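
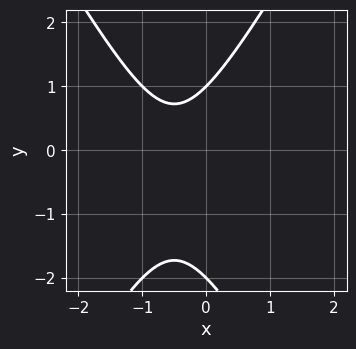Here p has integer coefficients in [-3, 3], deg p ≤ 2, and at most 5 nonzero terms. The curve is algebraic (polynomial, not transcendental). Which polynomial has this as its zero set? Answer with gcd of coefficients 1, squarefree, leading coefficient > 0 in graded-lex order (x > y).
3*x^2 - y^2 + 3*x - y + 2

First, deg p = 2. The shape is more complex than any degree-1 curve.
Next, from the visible intercepts: it misses every integer gridline on the x-axis; among the integer gridlines, it crosses the y-axis at y ∈ {-2, 1}.
Finally, solving for integer coefficients yields p as stated.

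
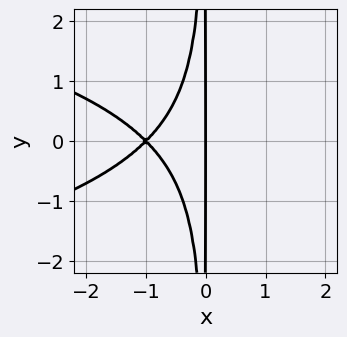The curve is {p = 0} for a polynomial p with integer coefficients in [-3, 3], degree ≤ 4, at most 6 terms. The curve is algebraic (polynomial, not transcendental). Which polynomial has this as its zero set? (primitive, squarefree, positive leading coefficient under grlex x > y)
x^2*y^2 + x^3 + 2*x^2 + x

Degree: the shape is more complex than any degree-3 curve, so deg p = 4.
Symmetries: mirror symmetry y ↦ −y ⇒ only even powers of y.
Against the integer gridlines: the x-axis gridline crossings are at x ∈ {-1, 0}; every point of the y-axis in the box is on the curve.
Putting this together gives p.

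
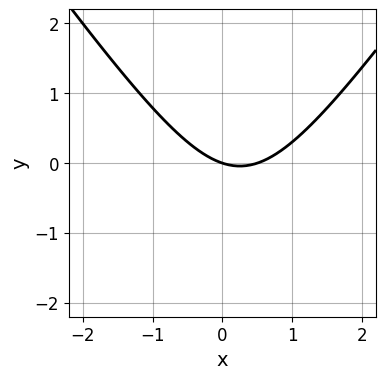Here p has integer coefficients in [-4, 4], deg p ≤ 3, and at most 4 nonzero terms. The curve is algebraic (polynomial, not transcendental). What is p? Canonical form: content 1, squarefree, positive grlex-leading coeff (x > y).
First, deg p = 2.
Then, from the axis intercepts and sections: one y-axis crossing is at y = 0; it meets the x-axis at x = 0 (among the integer gridlines).
Finally, these observations pin down the coefficients.

2*x^2 - y^2 - x - 3*y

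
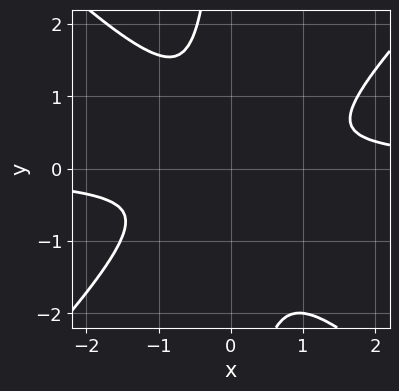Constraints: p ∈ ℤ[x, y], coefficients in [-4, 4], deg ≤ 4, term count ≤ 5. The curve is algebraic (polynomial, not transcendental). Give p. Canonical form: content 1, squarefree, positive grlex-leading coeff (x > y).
3*x^3*y - 3*x*y^3 - x*y^2 - 2*x^2 - 3*y^2

The degree is 4 — a generic line meets the curve in up to 4 points.
The integer polynomial consistent with all of this is the stated p.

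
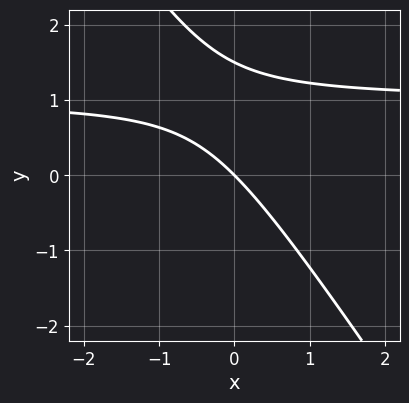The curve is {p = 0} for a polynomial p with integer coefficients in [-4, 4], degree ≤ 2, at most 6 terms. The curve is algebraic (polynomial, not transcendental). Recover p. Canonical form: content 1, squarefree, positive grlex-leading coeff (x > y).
1. The degree is 2 — a generic line meets the curve in up to 2 points.
2. Checking where it meets the axes: one y-axis crossing is at y = 0; it crosses the x-axis at the gridline x = 0.
3. Putting this together gives p.

3*x*y + 2*y^2 - 3*x - 3*y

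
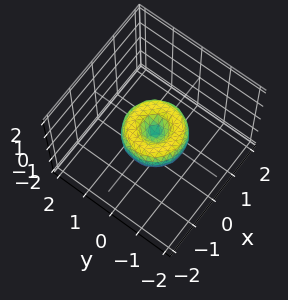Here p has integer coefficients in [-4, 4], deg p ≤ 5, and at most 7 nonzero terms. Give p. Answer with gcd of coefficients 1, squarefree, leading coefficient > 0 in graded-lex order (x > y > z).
x^4 + 2*x^2*y^2 + y^4 - x^2 - y^2 + z^2

1. deg p = 4.
2. Symmetries: rotational symmetry about the z-axis ⇒ p depends on x, y only through x² + y².
3. Checking where it meets the axes: among the integer gridlines, it crosses the x-axis at x ∈ {-1, 0, 1}; a circular section at z = 0 has radius exactly 1.
4. Fitting integer coefficients to these (and the overall shape) gives p.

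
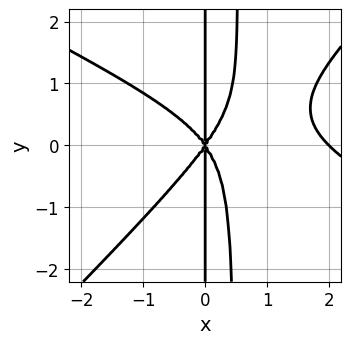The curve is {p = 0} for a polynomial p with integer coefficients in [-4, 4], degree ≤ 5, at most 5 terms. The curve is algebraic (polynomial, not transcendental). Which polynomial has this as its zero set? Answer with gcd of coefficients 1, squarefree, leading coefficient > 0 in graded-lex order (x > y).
x^4 + x^3*y - 2*x^2*y^2 - 2*x^3 + x*y^2

(a) deg p = 4. The shape is more complex than any degree-3 curve.
(b) From the axis intercepts and sections: the x-axis gridline crossings are at x ∈ {0, 2}; every point of the y-axis in the box is on the curve.
(c) Matching integer coefficients to the picture gives p.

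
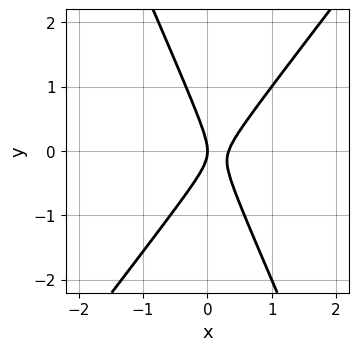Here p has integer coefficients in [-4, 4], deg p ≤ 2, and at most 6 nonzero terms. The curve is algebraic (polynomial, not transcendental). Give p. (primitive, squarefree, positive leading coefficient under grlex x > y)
3*x^2 - x*y - y^2 - x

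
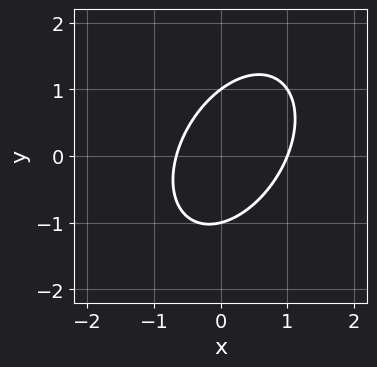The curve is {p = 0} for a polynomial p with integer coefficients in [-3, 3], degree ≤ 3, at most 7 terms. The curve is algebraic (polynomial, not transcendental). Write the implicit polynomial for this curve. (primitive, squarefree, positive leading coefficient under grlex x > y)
Degree: no degree-1 curve has this shape, so deg p = 2.
Observable constraints: it meets the x-axis at x = 1 (among the integer gridlines); among the integer gridlines, it crosses the y-axis at y ∈ {-1, 1}.
Matching integer coefficients to the picture gives p.

3*x^2 - 2*x*y + 2*y^2 - x - 2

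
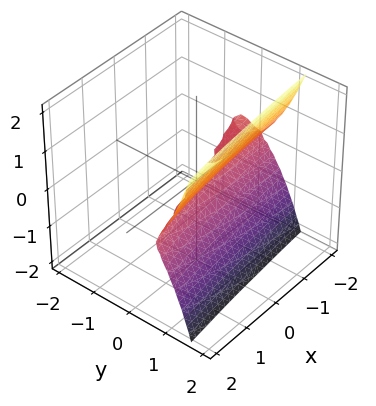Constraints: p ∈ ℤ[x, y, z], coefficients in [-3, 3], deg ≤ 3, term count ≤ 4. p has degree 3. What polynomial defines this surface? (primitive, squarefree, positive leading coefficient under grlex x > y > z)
The picture has 2 separate pieces. Treating them together as one polynomial.
Degree: a generic line meets the surface in up to 3 points, so deg p = 3.
Reading off the gridlines: it crosses the z-axis at the gridline z = 0; it crosses the y-axis at the gridline y = 0; every point of the x-axis in the box is on the surface.
Putting this together gives p.

x*y^2 - 3*y^3 - y*z^2 + 3*z^2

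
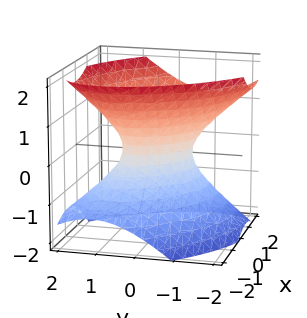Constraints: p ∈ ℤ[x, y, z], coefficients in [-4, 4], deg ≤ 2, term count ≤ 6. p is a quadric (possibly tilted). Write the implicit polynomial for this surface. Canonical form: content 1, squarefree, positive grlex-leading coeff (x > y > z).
Degree: no degree-1 surface has this shape, so deg p = 2.
From the visible intercepts: no z-intercept at any integer in the box.
The integer polynomial consistent with all of this is the stated p.

2*x^2 + 2*x*y - x*z + 2*y^2 - 2*z^2 - 1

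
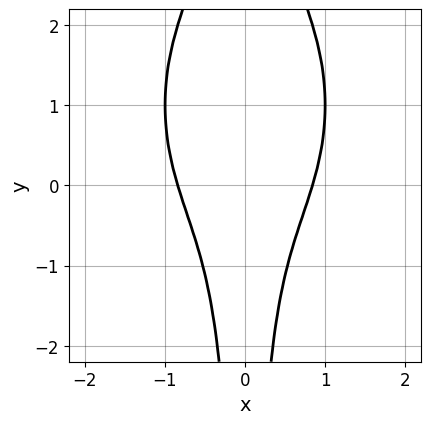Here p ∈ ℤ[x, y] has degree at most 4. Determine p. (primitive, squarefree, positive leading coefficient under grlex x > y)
First, the degree is 4 — a generic line meets the curve in up to 4 points.
Then, symmetries: mirror symmetry x ↦ −x ⇒ only even powers of x.
Then, reading off the gridlines: it misses every integer gridline on the y-axis.
Finally, these observations pin down the coefficients.

2*x^4 + x^2*y^2 - 2*x^2*y - 1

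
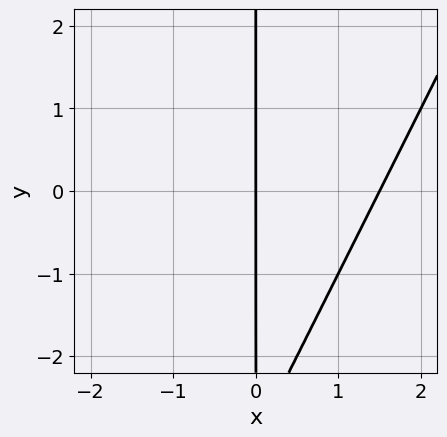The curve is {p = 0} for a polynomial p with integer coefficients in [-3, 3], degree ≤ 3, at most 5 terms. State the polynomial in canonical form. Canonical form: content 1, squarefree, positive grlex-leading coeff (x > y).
2*x^2 - x*y - 3*x

First, the degree is 2 — no degree-1 curve has this shape.
Next, against the integer gridlines: the visible y-axis segment lies entirely on the curve; one x-axis crossing is at x = 0.
Finally, matching integer coefficients to the picture gives p.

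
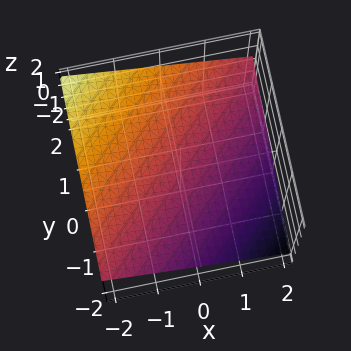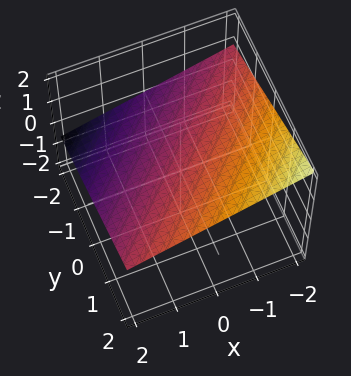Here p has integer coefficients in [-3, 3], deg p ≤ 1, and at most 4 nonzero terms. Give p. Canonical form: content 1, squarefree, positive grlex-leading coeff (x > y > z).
deg p = 1. Every cross-section is a straight line — this is a plane.
Reading off the gridlines: it meets the y-axis at y = -2 (among the integer gridlines); one x-axis crossing is at x = 2.
The integer polynomial consistent with all of this is the stated p.

x - y + 3*z - 2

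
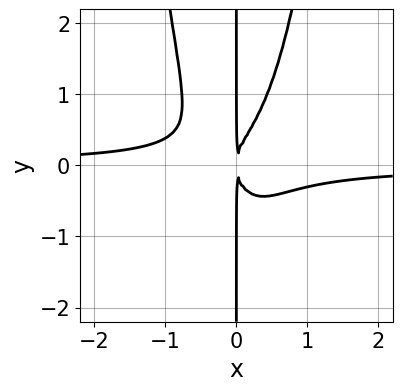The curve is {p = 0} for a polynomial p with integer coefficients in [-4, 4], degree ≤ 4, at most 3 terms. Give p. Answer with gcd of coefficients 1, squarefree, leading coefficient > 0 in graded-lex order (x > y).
First, deg p = 4. A generic line meets the curve in up to 4 points.
Then, observable constraints: every point of the y-axis in the box is on the curve.
Finally, these observations pin down the coefficients.

3*x^3*y - x*y^2 + x^2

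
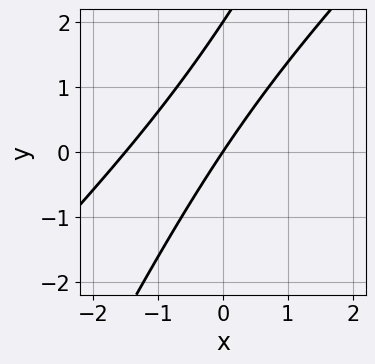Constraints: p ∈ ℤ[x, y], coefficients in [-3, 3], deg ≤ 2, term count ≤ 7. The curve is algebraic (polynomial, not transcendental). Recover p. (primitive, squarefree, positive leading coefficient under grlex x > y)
First, degree: a generic line meets the curve in up to 2 points, so deg p = 2.
Then, checking where it meets the axes: it meets the x-axis at x = 0 (among the integer gridlines); among the integer gridlines, it crosses the y-axis at y ∈ {0, 2}.
Finally, these observations pin down the coefficients.

2*x^2 - 3*x*y + y^2 + 3*x - 2*y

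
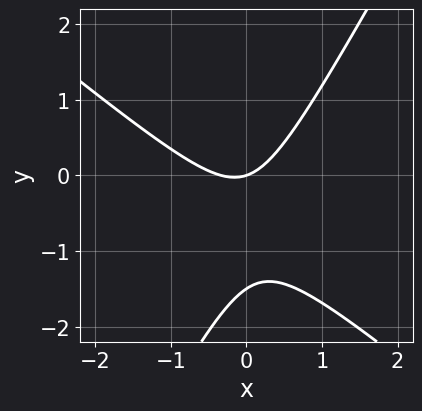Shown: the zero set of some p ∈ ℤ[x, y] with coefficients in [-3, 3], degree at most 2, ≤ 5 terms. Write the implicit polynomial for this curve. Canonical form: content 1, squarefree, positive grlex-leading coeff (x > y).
deg p = 2.
Against the integer gridlines: one y-axis crossing is at y = 0; it meets the x-axis at x = 0 (among the integer gridlines).
Assembling these constraints gives the stated polynomial.

3*x^2 + 2*x*y - 2*y^2 + x - 3*y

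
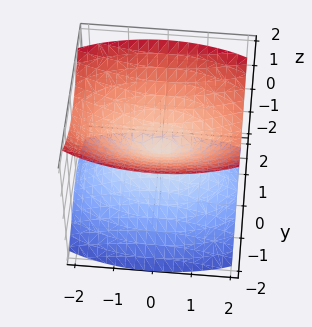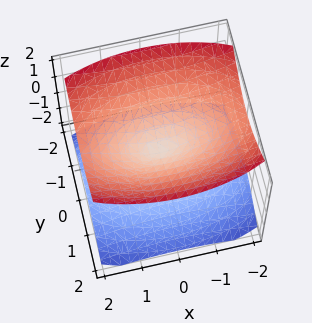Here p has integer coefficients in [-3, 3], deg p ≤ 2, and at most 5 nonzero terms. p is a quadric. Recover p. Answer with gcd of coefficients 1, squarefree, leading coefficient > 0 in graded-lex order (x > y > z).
x^2 + 3*y^2 - 3*z^2

First, the picture has 2 separate pieces. They look like related sheets of one shape, so recover p as a whole.
Next, degree: a double cone through the origin; a quadric, so deg p = 2.
Then, symmetries: mirror symmetry z ↦ −z ⇒ only even powers of z; mirror symmetry x ↦ −x ⇒ only even powers of x; mirror symmetry y ↦ −y ⇒ only even powers of y.
Then, from the axis intercepts and sections: one y-axis crossing is at y = 0; it meets the x-axis at x = 0 (among the integer gridlines); one z-axis crossing is at z = 0.
Finally, the integer polynomial consistent with all of this is the stated p.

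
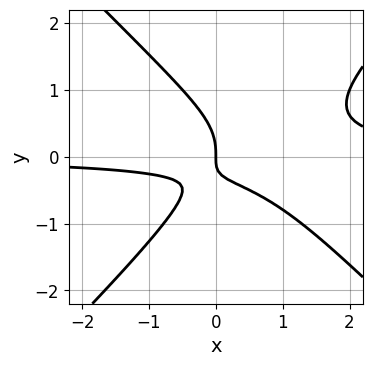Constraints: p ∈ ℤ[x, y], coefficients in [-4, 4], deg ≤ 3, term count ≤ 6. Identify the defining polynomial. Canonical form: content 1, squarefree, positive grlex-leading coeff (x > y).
2*x^2*y - 2*y^3 - 2*x*y - x

(a) Degree: a generic line meets the curve in up to 3 points, so deg p = 3.
(b) Checking where it meets the axes: it crosses the y-axis at the gridline y = 0; it meets the x-axis at x = 0 (among the integer gridlines).
(c) Putting this together gives p.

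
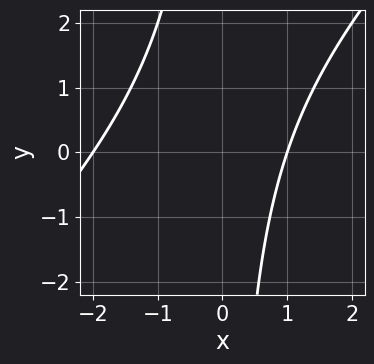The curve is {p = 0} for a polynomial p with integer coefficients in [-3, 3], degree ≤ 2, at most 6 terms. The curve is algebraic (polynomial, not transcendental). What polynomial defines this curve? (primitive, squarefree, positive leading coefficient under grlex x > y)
x^2 - x*y + x - 2

1. The degree is 2 — a generic line meets the curve in up to 2 points.
2. Against the integer gridlines: among the integer gridlines, it crosses the x-axis at x ∈ {-2, 1}; the curve avoids every integer y-axis point in the box.
3. Solving for integer coefficients yields p as stated.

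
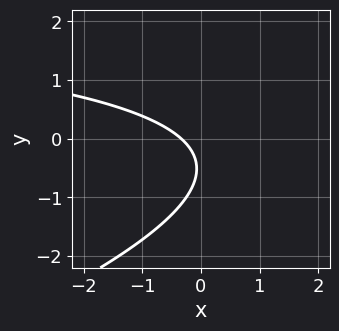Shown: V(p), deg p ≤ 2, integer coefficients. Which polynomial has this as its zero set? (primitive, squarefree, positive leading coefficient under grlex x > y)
x*y - 3*y^2 - 3*x - 3*y - 1

First, the degree is 2 — the shape is more complex than any degree-1 curve.
Then, from the visible intercepts: it misses every integer gridline on the y-axis.
Finally, putting this together gives p.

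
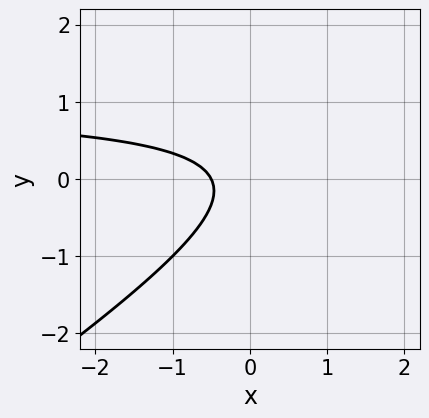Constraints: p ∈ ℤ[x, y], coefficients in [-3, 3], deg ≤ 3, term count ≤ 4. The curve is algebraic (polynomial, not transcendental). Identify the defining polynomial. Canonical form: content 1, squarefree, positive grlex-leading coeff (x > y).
deg p = 2.
Against the integer gridlines: the curve avoids every integer y-axis point in the box.
Solving for integer coefficients yields p as stated.

2*x*y - 3*y^2 - 2*x - 1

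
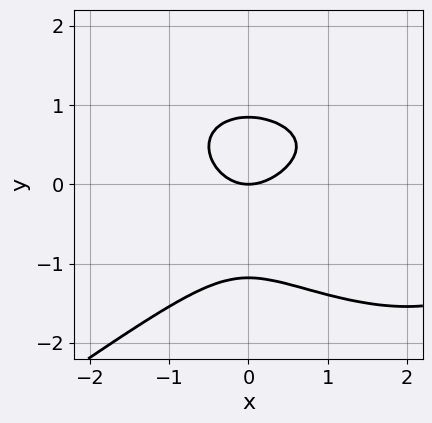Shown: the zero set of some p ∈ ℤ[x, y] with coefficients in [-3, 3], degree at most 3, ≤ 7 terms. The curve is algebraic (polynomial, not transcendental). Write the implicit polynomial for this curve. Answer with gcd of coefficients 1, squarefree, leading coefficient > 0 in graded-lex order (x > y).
1. The degree is 3 — the shape is more complex than any degree-2 curve.
2. Observable constraints: one y-axis crossing is at y = 0; it meets the x-axis at x = 0 (among the integer gridlines).
3. These observations pin down the coefficients.

x^3 - 3*y^3 - 3*x^2 - y^2 + 3*y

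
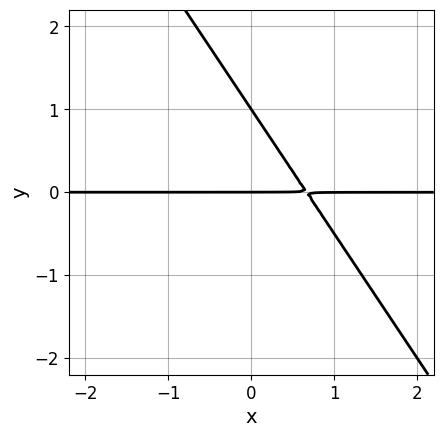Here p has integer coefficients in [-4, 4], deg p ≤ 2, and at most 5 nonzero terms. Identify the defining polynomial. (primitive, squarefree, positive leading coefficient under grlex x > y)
deg p = 2. The shape is more complex than any degree-1 curve.
From the visible intercepts: among the integer gridlines, it crosses the y-axis at y ∈ {0, 1}; every point of the x-axis in the box is on the curve.
Assembling these constraints gives the stated polynomial.

3*x*y + 2*y^2 - 2*y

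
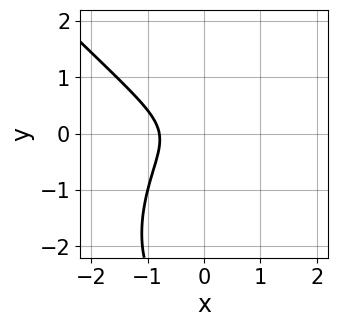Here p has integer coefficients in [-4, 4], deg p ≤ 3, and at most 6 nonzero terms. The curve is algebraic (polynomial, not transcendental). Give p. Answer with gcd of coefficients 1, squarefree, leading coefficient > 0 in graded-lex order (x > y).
2*x^3 + x^2*y + y^3 + 3*y^2 + 1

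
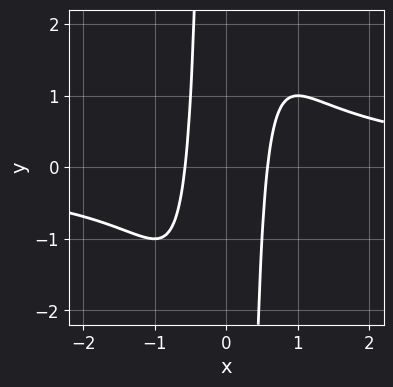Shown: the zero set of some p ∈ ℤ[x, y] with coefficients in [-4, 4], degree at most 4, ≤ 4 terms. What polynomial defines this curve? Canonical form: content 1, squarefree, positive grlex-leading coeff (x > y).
2*x^3*y - 3*x^2 + 1

deg p = 4.
Against the integer gridlines: the curve avoids every integer y-axis point in the box.
These observations pin down the coefficients.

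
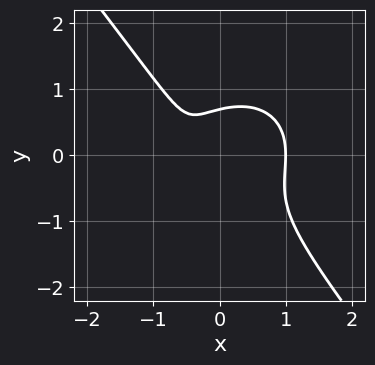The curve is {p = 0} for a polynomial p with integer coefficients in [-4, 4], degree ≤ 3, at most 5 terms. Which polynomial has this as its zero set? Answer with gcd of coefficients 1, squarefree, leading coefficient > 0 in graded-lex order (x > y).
(a) Degree: a generic line meets the curve in up to 3 points, so deg p = 3.
(b) Against the integer gridlines: one x-axis crossing is at x = 1.
(c) These observations pin down the coefficients.

3*x^3 + 2*x*y^2 + 3*y^3 - 2*x - 1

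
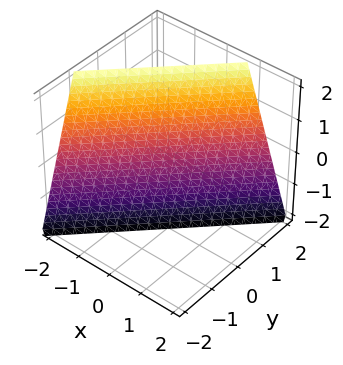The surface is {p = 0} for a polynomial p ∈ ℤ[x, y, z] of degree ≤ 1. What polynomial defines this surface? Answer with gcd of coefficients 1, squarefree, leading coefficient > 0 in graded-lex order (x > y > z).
First, deg p = 1. Every cross-section is a straight line — this is a plane.
Then, reading off the gridlines: it crosses the z-axis at the gridline z = -2.
Finally, the integer polynomial consistent with all of this is the stated p.

3*x - 3*y + z + 2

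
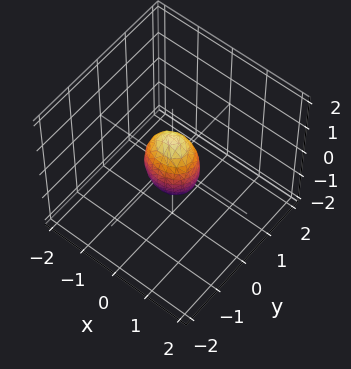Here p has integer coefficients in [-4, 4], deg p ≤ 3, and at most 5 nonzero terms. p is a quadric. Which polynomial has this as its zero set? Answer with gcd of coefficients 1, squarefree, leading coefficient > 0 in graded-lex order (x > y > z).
1. Degree: a closed, bounded, convex surface; a quadric, so deg p = 2.
2. Symmetries: it's symmetric under x → −x, forcing even powers of x; the z ↦ −z reflection is a symmetry, so z appears only in even powers; it's symmetric under y → −y, forcing even powers of y.
3. Observable constraints: the z-axis gridline crossings are at z ∈ {-1, 1}.
4. Assembling these constraints gives the stated polynomial.

2*x^2 + 3*y^2 + z^2 - 1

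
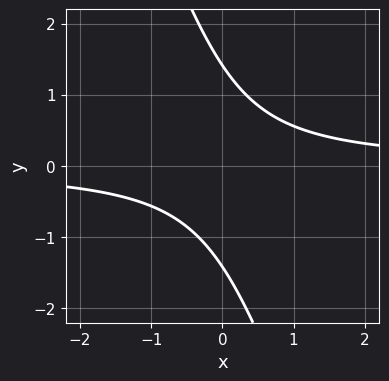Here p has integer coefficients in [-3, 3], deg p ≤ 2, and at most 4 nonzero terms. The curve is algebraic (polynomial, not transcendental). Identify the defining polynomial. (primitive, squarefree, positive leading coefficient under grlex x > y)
3*x*y + y^2 - 2

1. The degree is 2 — no degree-1 curve has this shape.
2. From the visible intercepts: it misses every integer gridline on the x-axis.
3. The integer polynomial consistent with all of this is the stated p.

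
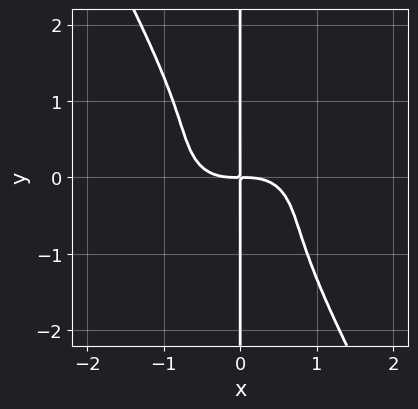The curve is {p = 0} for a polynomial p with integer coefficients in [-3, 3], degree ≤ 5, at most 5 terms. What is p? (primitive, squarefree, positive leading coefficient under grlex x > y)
First, the degree is 4 — a generic line meets the curve in up to 4 points.
Next, observable constraints: every point of the y-axis in the box is on the curve.
Finally, solving for integer coefficients yields p as stated.

2*x^4 + 3*x^2*y^2 + 2*x*y^3 + 2*x*y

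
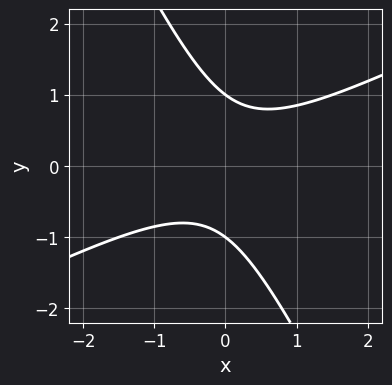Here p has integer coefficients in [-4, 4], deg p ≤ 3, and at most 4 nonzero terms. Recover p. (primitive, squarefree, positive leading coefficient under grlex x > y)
Degree: no degree-1 curve has this shape, so deg p = 2.
Checking where it meets the axes: no x-intercept at any integer in the box; the y-axis gridline crossings are at y ∈ {-1, 1}.
Together with the visible shape, these determine p as stated.

2*x^2 - 3*x*y - 2*y^2 + 2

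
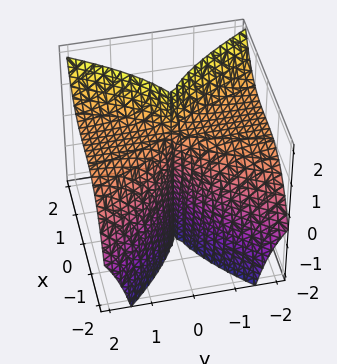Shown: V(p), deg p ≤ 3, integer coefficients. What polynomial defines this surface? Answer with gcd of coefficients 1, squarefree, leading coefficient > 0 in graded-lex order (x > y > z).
2*x^3 - 3*y^2*z + 3*y^2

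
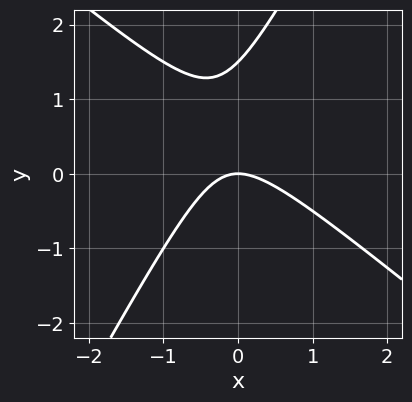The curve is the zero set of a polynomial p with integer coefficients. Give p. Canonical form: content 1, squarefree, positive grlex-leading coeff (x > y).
3*x^2 + 2*x*y - 2*y^2 + 3*y

1. Degree: no degree-1 curve has this shape, so deg p = 2.
2. Against the integer gridlines: one x-axis crossing is at x = 0; one y-axis crossing is at y = 0.
3. Matching integer coefficients to the picture gives p.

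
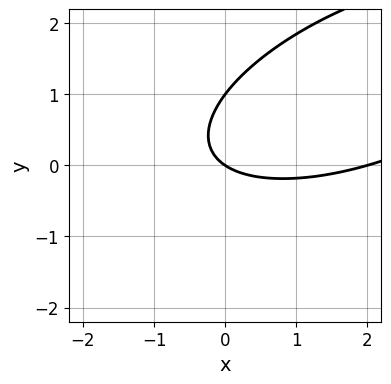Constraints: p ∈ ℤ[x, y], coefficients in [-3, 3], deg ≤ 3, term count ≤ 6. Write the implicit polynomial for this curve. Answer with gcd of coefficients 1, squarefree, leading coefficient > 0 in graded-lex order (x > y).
(a) Degree: no degree-1 curve has this shape, so deg p = 2.
(b) Checking where it meets the axes: among the integer gridlines, it crosses the x-axis at x ∈ {0, 2}; among the integer gridlines, it crosses the y-axis at y ∈ {0, 1}.
(c) Together with the visible shape, these determine p as stated.

x^2 - 2*x*y + 3*y^2 - 2*x - 3*y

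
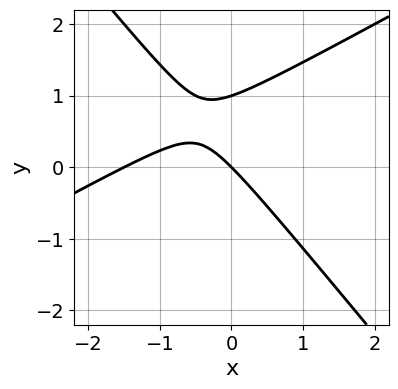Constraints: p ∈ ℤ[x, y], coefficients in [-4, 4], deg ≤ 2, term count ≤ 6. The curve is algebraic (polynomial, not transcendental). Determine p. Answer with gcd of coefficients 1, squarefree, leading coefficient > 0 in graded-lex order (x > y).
deg p = 2. A generic line meets the curve in up to 2 points.
Reading off the gridlines: the y-axis gridline crossings are at y ∈ {0, 1}; it crosses the x-axis at the gridline x = 0.
Putting this together gives p.

2*x^2 - 2*x*y - 3*y^2 + 3*x + 3*y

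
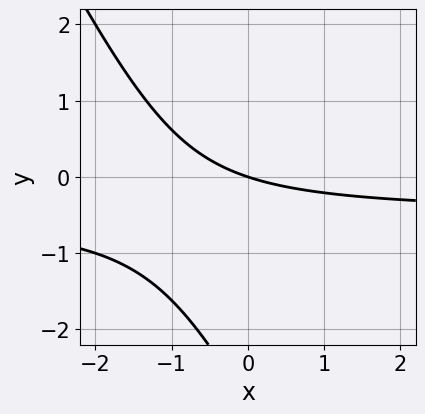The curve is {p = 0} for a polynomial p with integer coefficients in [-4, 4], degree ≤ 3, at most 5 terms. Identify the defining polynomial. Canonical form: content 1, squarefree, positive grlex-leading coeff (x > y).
(a) Degree: the shape is more complex than any degree-1 curve, so deg p = 2.
(b) Reading off the gridlines: one x-axis crossing is at x = 0; it meets the y-axis at y = 0 (among the integer gridlines).
(c) Solving for integer coefficients yields p as stated.

2*x*y + y^2 + x + 3*y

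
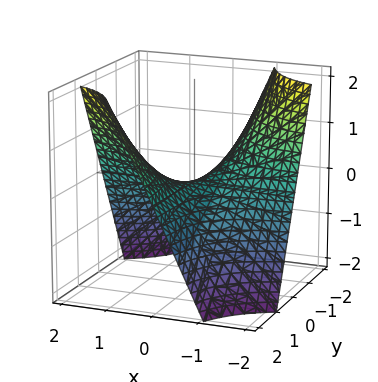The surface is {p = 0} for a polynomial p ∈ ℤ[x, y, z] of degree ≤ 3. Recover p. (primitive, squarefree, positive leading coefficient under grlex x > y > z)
x*y - z

1. Degree: a hyperbolic paraboloid; a quadric, so deg p = 2.
2. Reading off the gridlines: every point of the x-axis in the box is on the surface; it meets the z-axis at z = 0 (among the integer gridlines).
3. Fitting integer coefficients to these (and the overall shape) gives p. Check: (0, -1, 0) on the y-axis lies on the surface, and p(0, -1, 0) = 0. ✓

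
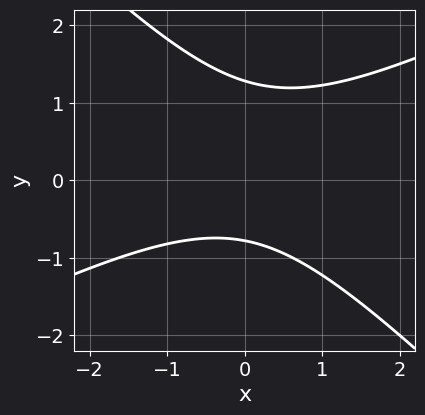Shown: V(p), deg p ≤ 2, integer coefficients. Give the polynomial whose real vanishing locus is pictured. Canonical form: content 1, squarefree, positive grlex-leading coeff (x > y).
x^2 - x*y - 2*y^2 + y + 2

First, deg p = 2. The shape is more complex than any degree-1 curve.
Next, checking where it meets the axes: no x-intercept at any integer in the box.
Finally, solving for integer coefficients yields p as stated.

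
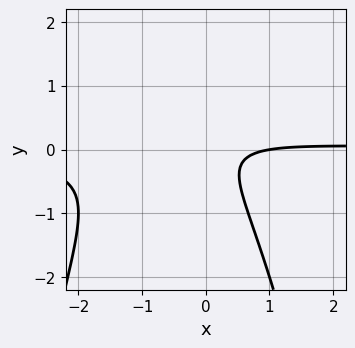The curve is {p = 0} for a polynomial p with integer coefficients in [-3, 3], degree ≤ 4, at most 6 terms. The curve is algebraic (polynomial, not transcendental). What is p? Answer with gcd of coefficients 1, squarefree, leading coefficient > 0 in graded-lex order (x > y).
(a) Degree: the shape is more complex than any degree-2 curve, so deg p = 3.
(b) Reading off the gridlines: the curve avoids every integer y-axis point in the box; one x-axis crossing is at x = 1.
(c) Solving for integer coefficients yields p as stated.

3*x^2*y + 3*x*y + 3*y^2 - x + 1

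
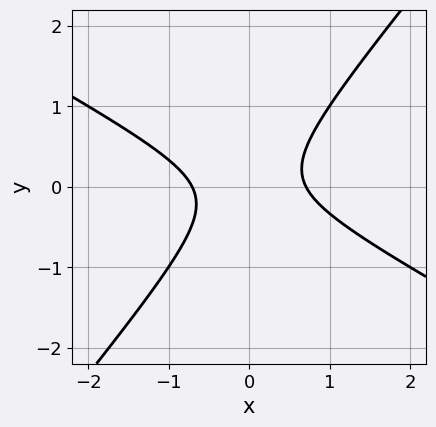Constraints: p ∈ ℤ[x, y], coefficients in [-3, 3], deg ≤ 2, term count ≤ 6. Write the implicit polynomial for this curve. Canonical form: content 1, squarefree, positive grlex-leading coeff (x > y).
(a) deg p = 2. The shape is more complex than any degree-1 curve.
(b) From the visible intercepts: it misses every integer gridline on the y-axis.
(c) The integer polynomial consistent with all of this is the stated p.

2*x^2 + 2*x*y - 3*y^2 - 1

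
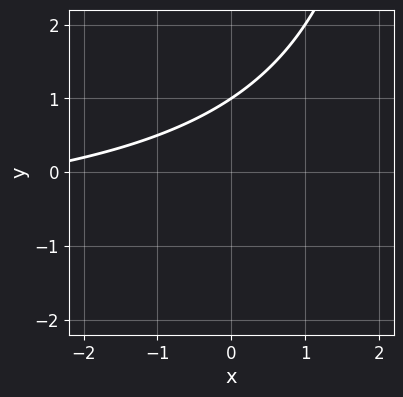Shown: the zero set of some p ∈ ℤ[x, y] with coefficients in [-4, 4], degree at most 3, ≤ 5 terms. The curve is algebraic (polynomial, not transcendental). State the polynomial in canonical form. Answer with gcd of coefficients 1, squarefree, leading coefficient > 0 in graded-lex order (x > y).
x*y + x - 3*y + 3

First, the degree is 2 — no degree-1 curve has this shape.
Next, checking where it meets the axes: the curve avoids every integer x-axis point in the box; it meets the y-axis at y = 1 (among the integer gridlines).
Finally, assembling these constraints gives the stated polynomial.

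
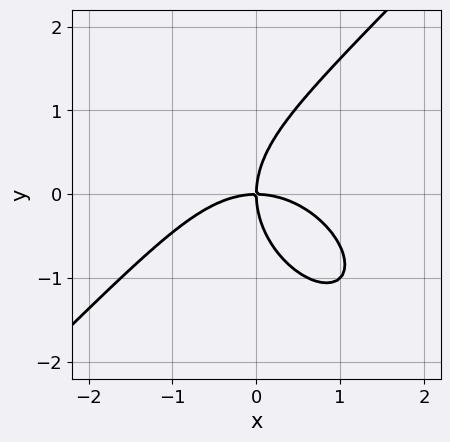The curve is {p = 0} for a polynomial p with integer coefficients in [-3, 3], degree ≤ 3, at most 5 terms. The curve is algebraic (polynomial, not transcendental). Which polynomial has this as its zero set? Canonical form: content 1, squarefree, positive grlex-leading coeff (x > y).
deg p = 3.
Reading off the gridlines: it crosses the y-axis at the gridline y = 0; it crosses the x-axis at the gridline x = 0.
Putting this together gives p.

x^3 - y^3 + 2*x*y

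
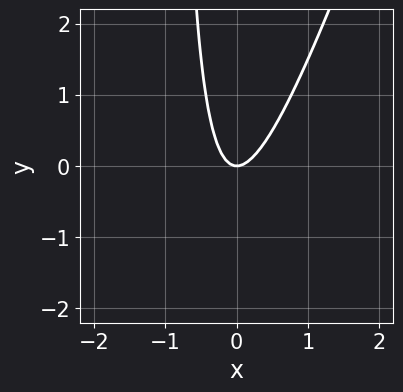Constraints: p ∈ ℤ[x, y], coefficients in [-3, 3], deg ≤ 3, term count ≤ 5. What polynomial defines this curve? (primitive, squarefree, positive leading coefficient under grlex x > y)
3*x^2 - x*y - y

First, deg p = 2. The shape is more complex than any degree-1 curve.
Then, from the visible intercepts: it crosses the y-axis at the gridline y = 0; it crosses the x-axis at the gridline x = 0.
Finally, solving for integer coefficients yields p as stated.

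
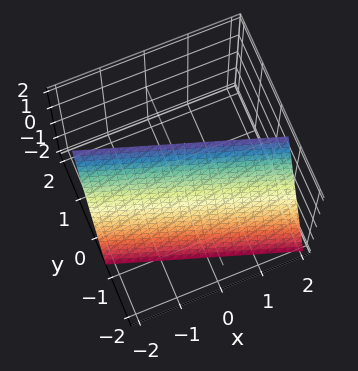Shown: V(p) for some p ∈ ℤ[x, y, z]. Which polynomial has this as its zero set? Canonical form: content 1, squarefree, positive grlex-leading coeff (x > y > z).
x + 3*y - z + 2

deg p = 1. The surface is flat (a plane).
Observable constraints: it crosses the z-axis at the gridline z = 2; it meets the x-axis at x = -2 (among the integer gridlines).
Putting this together gives p.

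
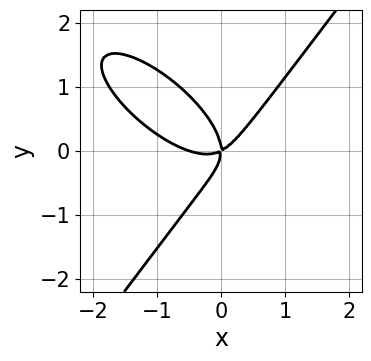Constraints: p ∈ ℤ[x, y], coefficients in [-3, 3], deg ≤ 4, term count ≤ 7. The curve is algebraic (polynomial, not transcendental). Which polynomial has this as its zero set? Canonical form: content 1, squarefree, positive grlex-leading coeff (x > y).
2*x^3 + 2*x^2*y - 2*y^3 + x^2 - 2*x*y

1. The degree is 3 — the shape is more complex than any degree-2 curve.
2. Observable constraints: it crosses the x-axis at the gridline x = 0; one y-axis crossing is at y = 0.
3. These observations pin down the coefficients.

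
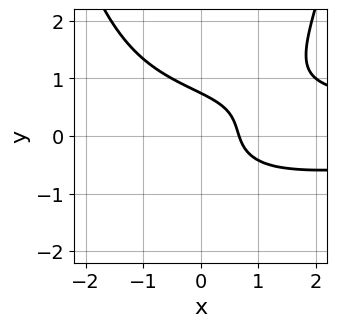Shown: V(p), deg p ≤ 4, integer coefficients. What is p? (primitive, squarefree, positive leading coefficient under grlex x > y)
2*x^2*y^2 - 3*y^3 - 3*x - y + 2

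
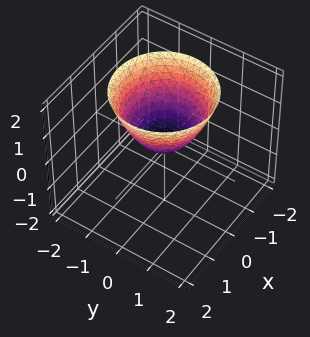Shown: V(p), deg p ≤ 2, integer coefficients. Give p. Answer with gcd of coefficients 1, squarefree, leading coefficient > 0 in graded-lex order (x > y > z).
x^2 + y^2 - z

Degree: a single bowl opening along one axis; a quadric, so deg p = 2.
Symmetries: rotational symmetry about the z-axis ⇒ p depends on x, y only through x² + y².
Reading off the gridlines: it crosses the x-axis at the gridline x = 0; a circular section at z = 2 has radius between 1 and 2; one y-axis crossing is at y = 0.
Fitting integer coefficients to these (and the overall shape) gives p.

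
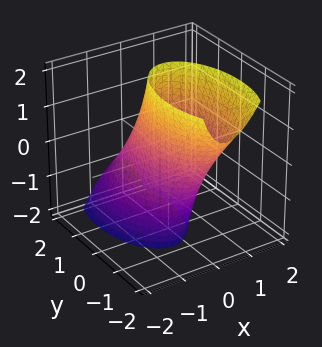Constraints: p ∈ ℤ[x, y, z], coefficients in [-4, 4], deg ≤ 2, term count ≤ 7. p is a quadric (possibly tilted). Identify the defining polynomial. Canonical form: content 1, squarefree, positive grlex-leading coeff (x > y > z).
3*x^2 - x*z + y^2 + y*z - 2

Degree: a generic line meets the surface in up to 2 points, so deg p = 2.
Observable constraints: the surface avoids every integer z-axis point in the box.
Together with the visible shape, these determine p as stated.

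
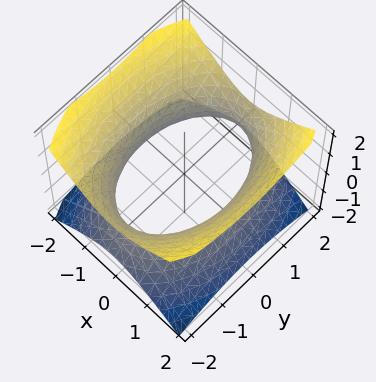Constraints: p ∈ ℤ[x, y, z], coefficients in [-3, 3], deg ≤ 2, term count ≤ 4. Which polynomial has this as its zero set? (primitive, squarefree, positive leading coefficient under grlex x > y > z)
1. deg p = 2. An hourglass — one-sheet hyperboloid; a quadric.
2. Symmetries: the y ↦ −y reflection is a symmetry, so y appears only in even powers; it's symmetric under x → −x, forcing even powers of x; mirror symmetry z ↦ −z ⇒ only even powers of z.
3. Reading off the gridlines: no z-intercept at any integer in the box.
4. Matching integer coefficients to the picture gives p.

2*x^2 + y^2 - 2*z^2 - 3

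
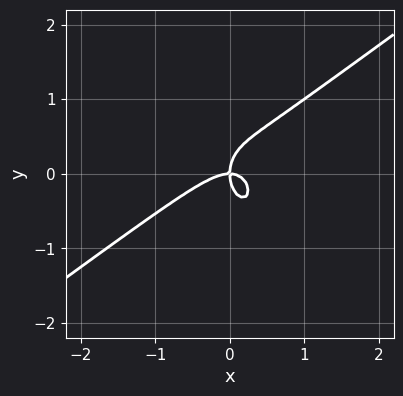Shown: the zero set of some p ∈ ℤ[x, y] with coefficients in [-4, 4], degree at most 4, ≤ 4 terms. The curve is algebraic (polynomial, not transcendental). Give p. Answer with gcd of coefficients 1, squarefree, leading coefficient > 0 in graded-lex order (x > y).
1. Degree: no degree-2 curve has this shape, so deg p = 3.
2. Observable constraints: it meets the y-axis at y = 0 (among the integer gridlines); it crosses the x-axis at the gridline x = 0.
3. Putting this together gives p.

3*x^3 - 3*x^2*y - 2*y^3 + 2*x*y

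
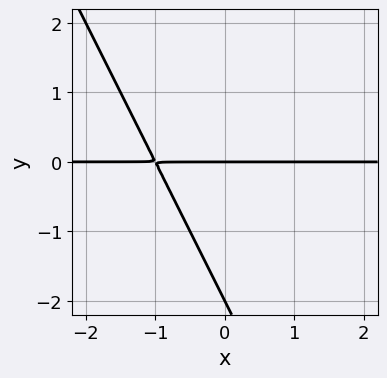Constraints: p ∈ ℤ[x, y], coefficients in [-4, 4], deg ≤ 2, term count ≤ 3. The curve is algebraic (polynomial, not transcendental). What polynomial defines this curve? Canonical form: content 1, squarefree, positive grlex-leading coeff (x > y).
(a) deg p = 2. The shape is more complex than any degree-1 curve.
(b) Observable constraints: among the integer gridlines, it crosses the y-axis at y ∈ {-2, 0}; the visible x-axis segment lies entirely on the curve.
(c) Matching integer coefficients to the picture gives p.

2*x*y + y^2 + 2*y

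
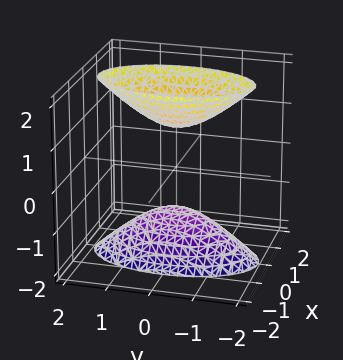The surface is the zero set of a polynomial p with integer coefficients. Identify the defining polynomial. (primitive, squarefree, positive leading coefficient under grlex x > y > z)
1. There are 2 components.
2. Degree: two separate bowl-shaped sheets opening away from each other; a quadric, so deg p = 2.
3. Symmetries: it's symmetric under y → −y, forcing even powers of y; the x ↦ −x reflection is a symmetry, so x appears only in even powers; it's symmetric under z → −z, forcing even powers of z.
4. Checking where it meets the axes: no y-intercept at any integer in the box; among the integer gridlines, it crosses the z-axis at z ∈ {-1, 1}.
5. Solving for integer coefficients yields p as stated.

3*x^2 + y^2 - z^2 + 1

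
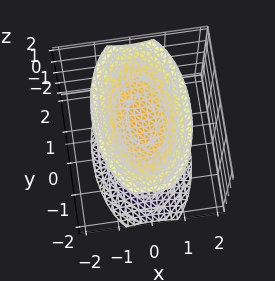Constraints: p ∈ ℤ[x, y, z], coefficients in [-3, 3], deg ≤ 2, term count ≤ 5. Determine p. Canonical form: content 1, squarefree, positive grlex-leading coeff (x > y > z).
3*x^2 + y^2 - 2*z^2 + 3

The picture has 2 separate pieces. Treating them together as one polynomial.
deg p = 2. Two sheets facing apart; a quadric.
Symmetries: mirror symmetry x ↦ −x ⇒ only even powers of x; mirror symmetry z ↦ −z ⇒ only even powers of z; the y ↦ −y reflection is a symmetry, so y appears only in even powers.
From the visible intercepts: no x-intercept at any integer in the box; the surface avoids every integer y-axis point in the box.
The integer polynomial consistent with all of this is the stated p.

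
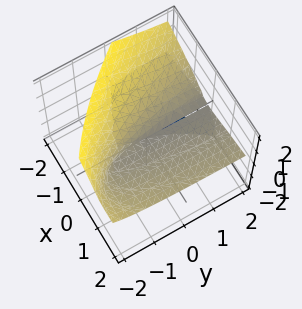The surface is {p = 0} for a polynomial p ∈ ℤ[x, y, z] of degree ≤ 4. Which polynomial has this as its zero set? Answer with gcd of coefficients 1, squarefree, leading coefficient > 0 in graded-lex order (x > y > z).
(a) The degree is 3 — no degree-2 surface has this shape.
(b) From the visible intercepts: the visible y-axis segment lies entirely on the surface; it crosses the x-axis at the gridline x = 0; it meets the z-axis at z = 0 (among the integer gridlines).
(c) These observations pin down the coefficients.

2*y*z^2 + 2*z^3 - x^2 + 3*x*z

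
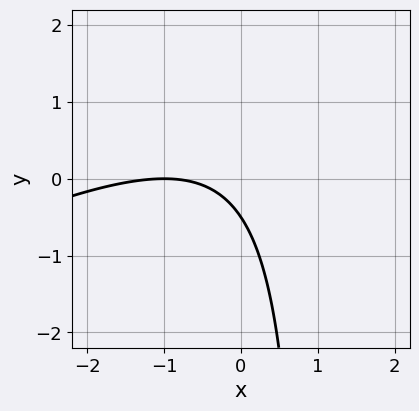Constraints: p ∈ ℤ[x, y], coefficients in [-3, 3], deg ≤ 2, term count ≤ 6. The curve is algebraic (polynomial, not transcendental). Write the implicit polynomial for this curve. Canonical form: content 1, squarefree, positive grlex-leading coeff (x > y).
x^2 - 2*x*y + 2*x + 2*y + 1

First, the degree is 2 — a generic line meets the curve in up to 2 points.
Next, from the axis intercepts and sections: it meets the x-axis at x = -1 (among the integer gridlines).
Finally, these observations pin down the coefficients.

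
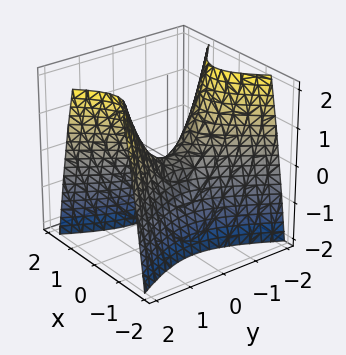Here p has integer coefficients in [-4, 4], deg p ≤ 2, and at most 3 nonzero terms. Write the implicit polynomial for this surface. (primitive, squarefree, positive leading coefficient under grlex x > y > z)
2*x^2 - y^2 + z

First, deg p = 2. A hyperbolic paraboloid; a quadric.
Then, symmetries: the y ↦ −y reflection is a symmetry, so y appears only in even powers; mirror symmetry x ↦ −x ⇒ only even powers of x.
Then, from the visible intercepts: it meets the x-axis at x = 0 (among the integer gridlines); it crosses the y-axis at the gridline y = 0; it crosses the z-axis at the gridline z = 0.
Finally, solving for integer coefficients yields p as stated.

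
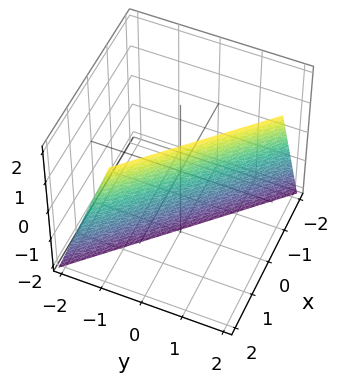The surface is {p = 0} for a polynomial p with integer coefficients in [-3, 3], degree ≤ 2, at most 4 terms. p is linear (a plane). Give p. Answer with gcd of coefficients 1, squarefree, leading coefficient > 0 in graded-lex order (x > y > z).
3*x + 3*y - z - 2

1. Degree: the surface is flat (a plane), so deg p = 1.
2. From the visible intercepts: one z-axis crossing is at z = -2.
3. Matching integer coefficients to the picture gives p.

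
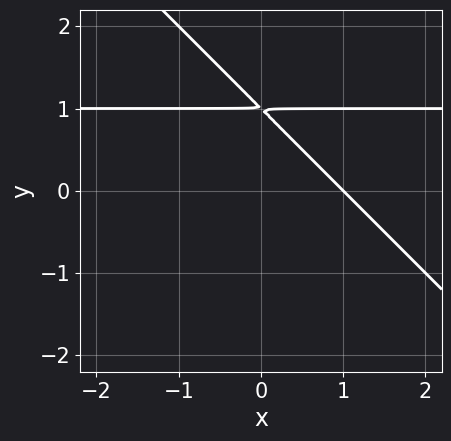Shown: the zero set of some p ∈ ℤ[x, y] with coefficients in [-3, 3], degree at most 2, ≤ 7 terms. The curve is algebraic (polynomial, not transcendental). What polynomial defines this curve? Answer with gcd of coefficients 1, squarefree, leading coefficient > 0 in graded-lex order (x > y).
x*y + y^2 - x - 2*y + 1

1. deg p = 2. A generic line meets the curve in up to 2 points.
2. From the visible intercepts: it crosses the x-axis at the gridline x = 1.
3. Fitting integer coefficients to these (and the overall shape) gives p.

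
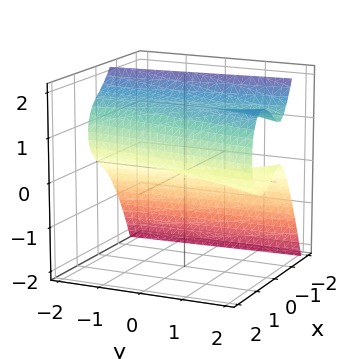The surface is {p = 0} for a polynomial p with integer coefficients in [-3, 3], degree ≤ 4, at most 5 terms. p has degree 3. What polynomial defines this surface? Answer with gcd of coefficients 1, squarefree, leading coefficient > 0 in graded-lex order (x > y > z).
1. The degree is 3 — the shape is more complex than any degree-2 surface.
2. Reading off the gridlines: one z-axis crossing is at z = 0; one x-axis crossing is at x = 0.
3. Together with the visible shape, these determine p as stated. Check: (0, -1, 0) on the y-axis lies on the surface, and p(0, -1, 0) = 0. ✓

3*x^3 - x*y + 2*z^2 - 3*z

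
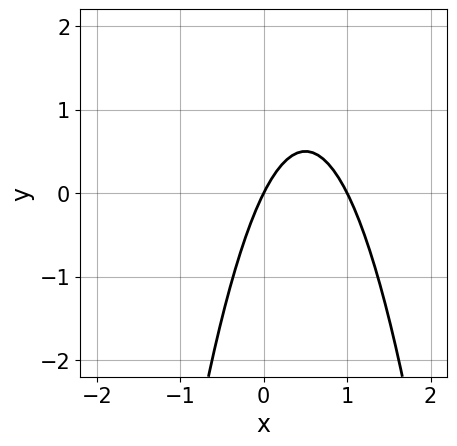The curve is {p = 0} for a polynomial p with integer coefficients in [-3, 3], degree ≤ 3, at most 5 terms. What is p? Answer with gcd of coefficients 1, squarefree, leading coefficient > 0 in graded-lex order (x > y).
Degree: no degree-1 curve has this shape, so deg p = 2.
From the axis intercepts and sections: one y-axis crossing is at y = 0; the x-axis gridline crossings are at x ∈ {0, 1}.
Putting this together gives p.

2*x^2 - 2*x + y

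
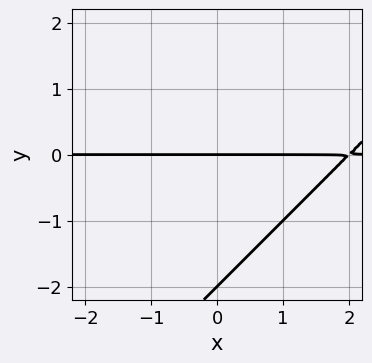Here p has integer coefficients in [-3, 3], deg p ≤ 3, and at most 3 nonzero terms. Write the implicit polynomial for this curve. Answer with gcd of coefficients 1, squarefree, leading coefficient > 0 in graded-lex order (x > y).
x*y - y^2 - 2*y

(a) The degree is 2 — a generic line meets the curve in up to 2 points.
(b) Checking where it meets the axes: every point of the x-axis in the box is on the curve; the y-axis gridline crossings are at y ∈ {-2, 0}.
(c) Solving for integer coefficients yields p as stated.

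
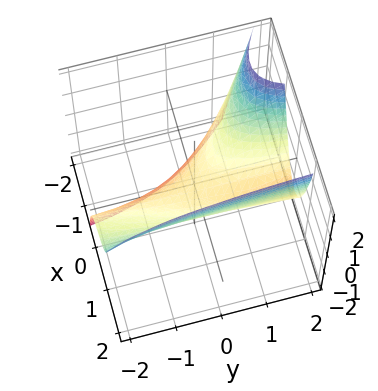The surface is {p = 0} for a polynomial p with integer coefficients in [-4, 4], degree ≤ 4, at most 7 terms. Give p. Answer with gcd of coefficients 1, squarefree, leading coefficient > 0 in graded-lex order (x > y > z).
3*x^3 + 3*x^2*y - 3*x*y - 3*z - 1

Degree: the shape is more complex than any degree-2 surface, so deg p = 3.
Reading off the gridlines: no y-intercept at any integer in the box.
Solving for integer coefficients yields p as stated.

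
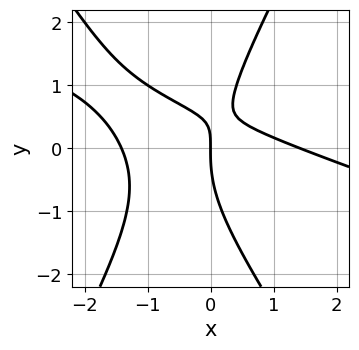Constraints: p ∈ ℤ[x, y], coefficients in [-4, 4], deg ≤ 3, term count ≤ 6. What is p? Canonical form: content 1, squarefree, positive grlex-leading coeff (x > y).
x^3 + 3*x^2*y - y^3 + 3*x*y - 2*x

(a) The degree is 3 — the shape is more complex than any degree-2 curve.
(b) Checking where it meets the axes: it crosses the y-axis at the gridline y = 0; it crosses the x-axis at the gridline x = 0.
(c) These observations pin down the coefficients.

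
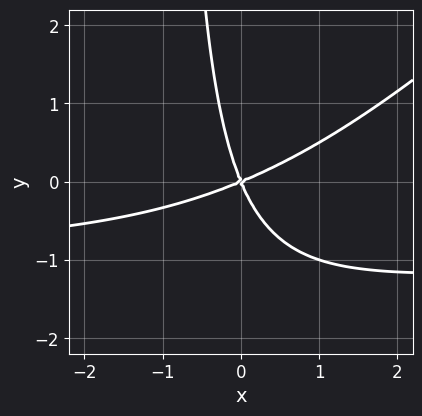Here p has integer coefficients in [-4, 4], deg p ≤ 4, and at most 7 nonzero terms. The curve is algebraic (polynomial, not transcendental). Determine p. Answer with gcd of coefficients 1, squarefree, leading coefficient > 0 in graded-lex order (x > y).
First, degree: a generic line meets the curve in up to 3 points, so deg p = 3.
Next, against the integer gridlines: it crosses the x-axis at the gridline x = 0; one y-axis crossing is at y = 0.
Finally, the integer polynomial consistent with all of this is the stated p.

x^2*y - x*y^2 + x^2 - 2*x*y - y^2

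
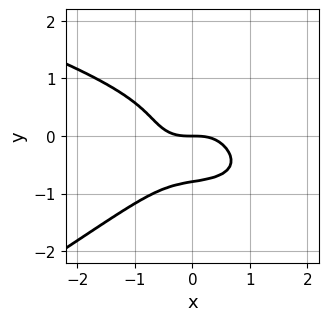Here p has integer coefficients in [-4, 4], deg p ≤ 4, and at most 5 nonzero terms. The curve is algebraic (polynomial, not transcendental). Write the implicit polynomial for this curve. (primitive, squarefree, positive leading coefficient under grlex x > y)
The degree is 4 — a generic line meets the curve in up to 4 points.
Reading off the gridlines: it crosses the x-axis at the gridline x = 0; it meets the y-axis at y = 0 (among the integer gridlines).
Matching integer coefficients to the picture gives p.

x*y^3 - 2*y^4 - x^3 - y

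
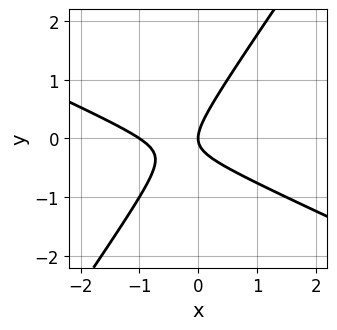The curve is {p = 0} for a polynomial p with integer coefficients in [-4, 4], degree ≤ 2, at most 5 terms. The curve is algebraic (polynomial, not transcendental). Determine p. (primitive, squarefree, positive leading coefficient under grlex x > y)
2*x^2 + 3*x*y - 3*y^2 + 2*x

The degree is 2 — a generic line meets the curve in up to 2 points.
From the visible intercepts: one y-axis crossing is at y = 0; among the integer gridlines, it crosses the x-axis at x ∈ {-1, 0}.
Matching integer coefficients to the picture gives p.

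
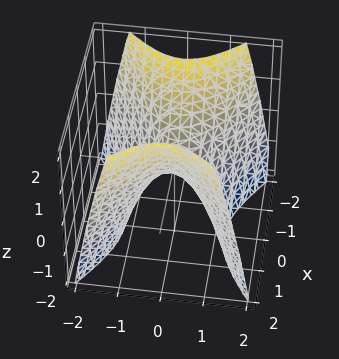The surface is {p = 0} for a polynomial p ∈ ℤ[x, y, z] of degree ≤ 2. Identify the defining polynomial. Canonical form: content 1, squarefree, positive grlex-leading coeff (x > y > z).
2*x^2 - 3*y^2 - 2*z

1. The degree is 2 — a saddle surface; a quadric.
2. Symmetries: it's symmetric under y → −y, forcing even powers of y; the x ↦ −x reflection is a symmetry, so x appears only in even powers.
3. Against the integer gridlines: it crosses the x-axis at the gridline x = 0; it meets the y-axis at y = 0 (among the integer gridlines); it crosses the z-axis at the gridline z = 0.
4. Putting this together gives p.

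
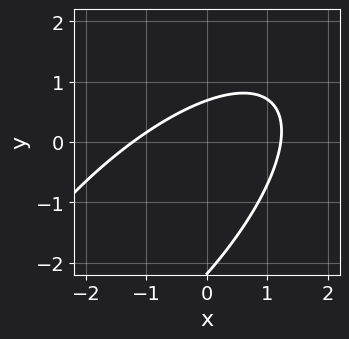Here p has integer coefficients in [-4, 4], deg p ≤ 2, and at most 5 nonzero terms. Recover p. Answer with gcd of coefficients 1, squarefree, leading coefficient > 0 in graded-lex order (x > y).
2*x^2 - 3*x*y + 2*y^2 + 3*y - 3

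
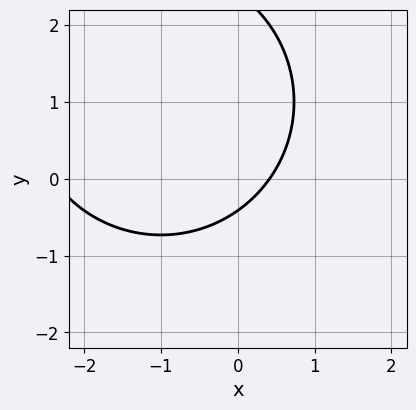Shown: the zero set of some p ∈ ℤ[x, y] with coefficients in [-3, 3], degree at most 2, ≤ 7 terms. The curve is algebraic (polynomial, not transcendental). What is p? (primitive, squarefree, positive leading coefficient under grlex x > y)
x^2 + y^2 + 2*x - 2*y - 1

(a) Degree: no degree-1 curve has this shape, so deg p = 2.
(b) The integer polynomial consistent with all of this is the stated p.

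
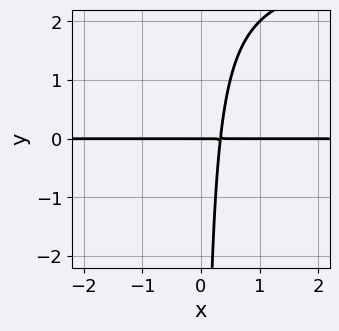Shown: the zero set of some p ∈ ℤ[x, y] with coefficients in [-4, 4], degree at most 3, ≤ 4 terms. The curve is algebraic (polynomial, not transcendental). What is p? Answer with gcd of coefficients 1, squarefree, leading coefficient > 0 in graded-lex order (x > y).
(a) deg p = 3.
(b) Observable constraints: every point of the x-axis in the box is on the curve; one y-axis crossing is at y = 0.
(c) Putting this together gives p.

x*y^2 - 3*x*y + y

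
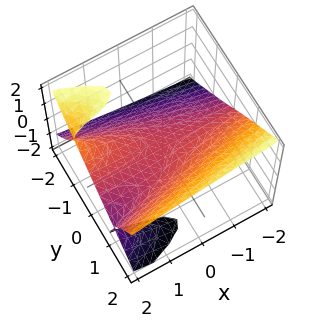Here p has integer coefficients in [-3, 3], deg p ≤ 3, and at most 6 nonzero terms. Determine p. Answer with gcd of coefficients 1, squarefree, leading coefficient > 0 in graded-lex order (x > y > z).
1. The degree is 3 — a generic line meets the surface in up to 3 points.
2. From the axis intercepts and sections: one z-axis crossing is at z = 0; one y-axis crossing is at y = 0; every point of the x-axis in the box is on the surface.
3. These observations pin down the coefficients.

y^3 - y*z^2 - x*y - 2*z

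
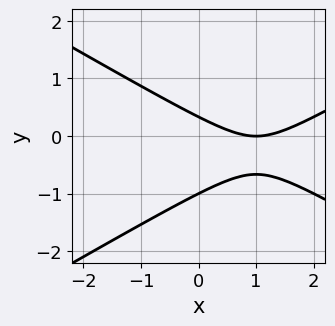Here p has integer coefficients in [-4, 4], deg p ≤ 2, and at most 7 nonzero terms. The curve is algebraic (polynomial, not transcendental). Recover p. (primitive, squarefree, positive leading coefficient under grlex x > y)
x^2 - 3*y^2 - 2*x - 2*y + 1

Degree: no degree-1 curve has this shape, so deg p = 2.
Against the integer gridlines: one y-axis crossing is at y = -1; one x-axis crossing is at x = 1.
Assembling these constraints gives the stated polynomial.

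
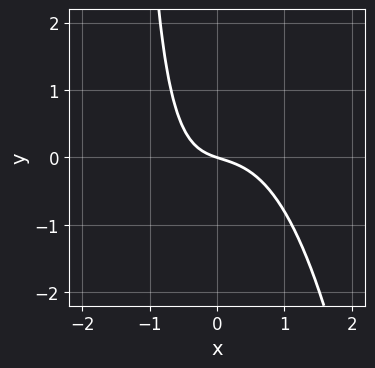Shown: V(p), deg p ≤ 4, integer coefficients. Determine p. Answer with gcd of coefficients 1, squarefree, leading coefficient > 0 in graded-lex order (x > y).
3*x^3 + 2*x*y + x + 3*y

deg p = 3. No degree-2 curve has this shape.
Reading off the gridlines: it crosses the x-axis at the gridline x = 0; one y-axis crossing is at y = 0.
Putting this together gives p.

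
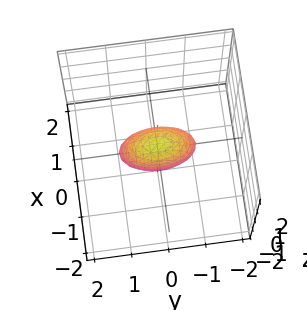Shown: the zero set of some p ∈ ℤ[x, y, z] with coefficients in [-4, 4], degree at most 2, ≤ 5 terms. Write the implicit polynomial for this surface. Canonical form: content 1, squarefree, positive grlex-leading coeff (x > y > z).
3*x^2 + x*z + y^2 + z^2 - 1

The degree is 2 — the shape is more complex than any degree-1 surface.
Checking where it meets the axes: the y-axis gridline crossings are at y ∈ {-1, 1}; the z-axis gridline crossings are at z ∈ {-1, 1}.
Assembling these constraints gives the stated polynomial.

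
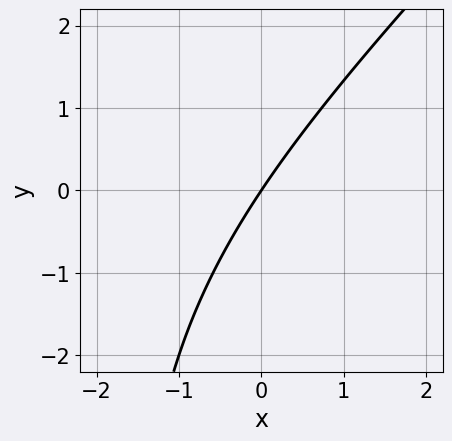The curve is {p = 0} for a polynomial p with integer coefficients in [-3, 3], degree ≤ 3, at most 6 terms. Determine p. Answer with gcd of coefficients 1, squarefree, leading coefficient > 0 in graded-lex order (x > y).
x^2 - x*y + 3*x - 2*y

1. The degree is 2 — the shape is more complex than any degree-1 curve.
2. Checking where it meets the axes: it crosses the x-axis at the gridline x = 0; it meets the y-axis at y = 0 (among the integer gridlines).
3. Putting this together gives p.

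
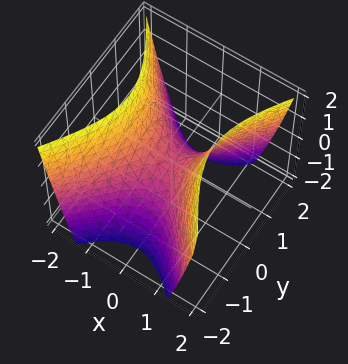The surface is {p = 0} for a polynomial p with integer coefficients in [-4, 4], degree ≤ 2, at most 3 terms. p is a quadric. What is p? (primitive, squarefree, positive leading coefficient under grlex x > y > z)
The degree is 2 — a saddle surface; a quadric.
Symmetries: the y ↦ −y reflection is a symmetry, so y appears only in even powers; mirror symmetry x ↦ −x ⇒ only even powers of x.
From the visible intercepts: one y-axis crossing is at y = 0; one x-axis crossing is at x = 0.
Together with the visible shape, these determine p as stated.

3*x^2 - 2*y^2 - 2*z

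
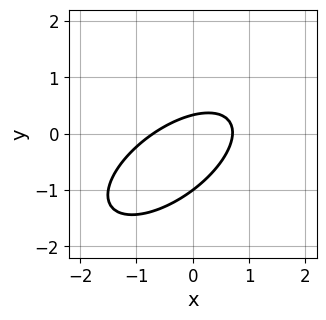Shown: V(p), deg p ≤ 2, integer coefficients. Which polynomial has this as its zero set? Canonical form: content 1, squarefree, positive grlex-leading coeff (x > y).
2*x^2 - 3*x*y + 3*y^2 + 2*y - 1

First, deg p = 2. The shape is more complex than any degree-1 curve.
Next, reading off the gridlines: one y-axis crossing is at y = -1.
Finally, assembling these constraints gives the stated polynomial.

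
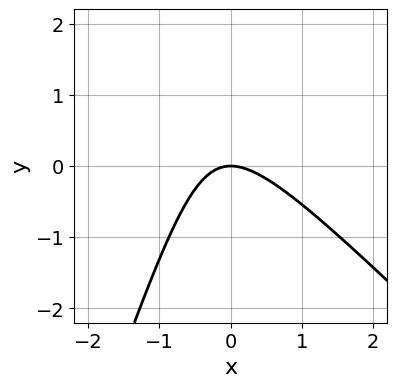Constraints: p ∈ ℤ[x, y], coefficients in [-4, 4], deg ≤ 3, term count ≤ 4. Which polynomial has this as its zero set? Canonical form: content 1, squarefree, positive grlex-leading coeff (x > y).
3*x^2 + 2*x*y - y^2 + 3*y

First, the degree is 2 — a generic line meets the curve in up to 2 points.
Next, from the axis intercepts and sections: one x-axis crossing is at x = 0; one y-axis crossing is at y = 0.
Finally, the integer polynomial consistent with all of this is the stated p.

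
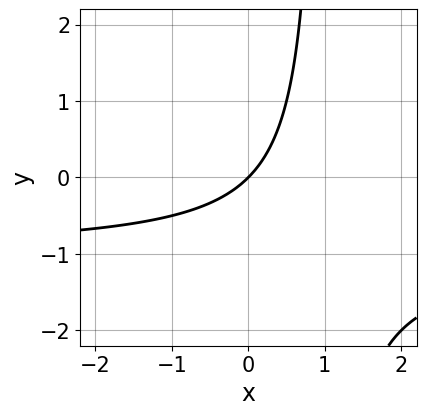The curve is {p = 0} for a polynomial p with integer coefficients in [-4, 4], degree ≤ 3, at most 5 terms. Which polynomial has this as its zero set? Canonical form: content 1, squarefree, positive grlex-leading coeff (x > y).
x*y + x - y

First, deg p = 2. No degree-1 curve has this shape.
Next, from the axis intercepts and sections: it meets the x-axis at x = 0 (among the integer gridlines); one y-axis crossing is at y = 0.
Finally, solving for integer coefficients yields p as stated.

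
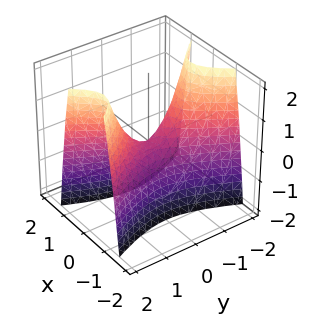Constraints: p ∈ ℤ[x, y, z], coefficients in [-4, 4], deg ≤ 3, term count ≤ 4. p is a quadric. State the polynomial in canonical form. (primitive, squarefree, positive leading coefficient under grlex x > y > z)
The degree is 2 — a saddle surface; a quadric.
Symmetries: the x ↦ −x reflection is a symmetry, so x appears only in even powers; it's symmetric under y → −y, forcing even powers of y.
Against the integer gridlines: it crosses the z-axis at the gridline z = 0; it crosses the x-axis at the gridline x = 0.
Solving for integer coefficients yields p as stated.

3*x^2 - y^2 + z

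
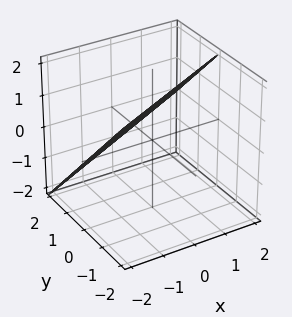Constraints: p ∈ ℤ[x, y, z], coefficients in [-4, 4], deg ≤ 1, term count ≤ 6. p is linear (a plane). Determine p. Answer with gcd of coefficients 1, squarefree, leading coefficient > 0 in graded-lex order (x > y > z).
x - 2*y - 2*z + 2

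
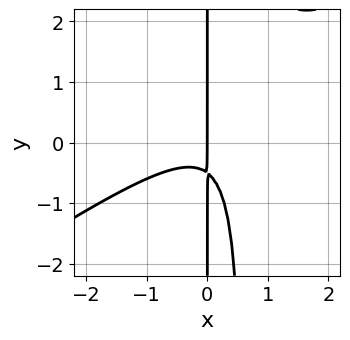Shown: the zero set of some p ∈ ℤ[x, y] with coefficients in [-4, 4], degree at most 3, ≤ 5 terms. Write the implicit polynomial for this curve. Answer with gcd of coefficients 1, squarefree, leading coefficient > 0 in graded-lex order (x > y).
2*x^3 - 3*x^2*y + 2*x*y + x

First, degree: no degree-2 curve has this shape, so deg p = 3.
Next, against the integer gridlines: every point of the y-axis in the box is on the curve; one x-axis crossing is at x = 0.
Finally, these observations pin down the coefficients.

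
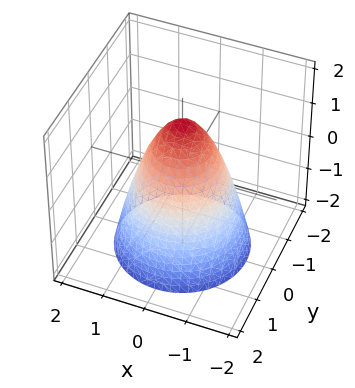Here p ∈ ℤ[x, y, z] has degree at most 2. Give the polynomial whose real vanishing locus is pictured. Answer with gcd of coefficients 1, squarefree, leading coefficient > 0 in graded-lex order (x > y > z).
1. Degree: a generic line meets the surface in up to 2 points, so deg p = 2.
2. Symmetries: the z-axis is an axis of rotation, so x and y enter only as x² + y².
3. Checking where it meets the axes: the y-axis gridline crossings are at y ∈ {-1, 1}; the x-axis gridline crossings are at x ∈ {-1, 1}; a circular section at z = 1 has radius between 0 and 1.
4. Assembling these constraints gives the stated polynomial.

3*x^2 + 3*y^2 + 2*z - 3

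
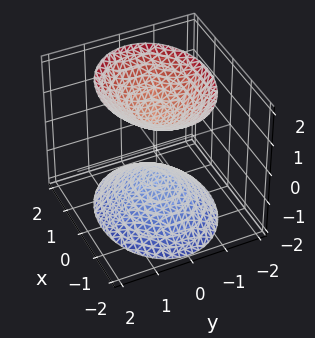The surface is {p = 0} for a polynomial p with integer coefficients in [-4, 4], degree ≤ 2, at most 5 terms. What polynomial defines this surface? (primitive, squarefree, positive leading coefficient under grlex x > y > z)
2*x^2 + 3*y^2 - 2*z^2 + 2

There are 2 components. Treating them together as one polynomial.
deg p = 2. Two separate bowl-shaped sheets opening away from each other; a quadric.
Symmetries: it's symmetric under z → −z, forcing even powers of z; it's symmetric under x → −x, forcing even powers of x; it's symmetric under y → −y, forcing even powers of y.
From the visible intercepts: the surface avoids every integer y-axis point in the box; among the integer gridlines, it crosses the z-axis at z ∈ {-1, 1}; no x-intercept at any integer in the box.
Putting this together gives p.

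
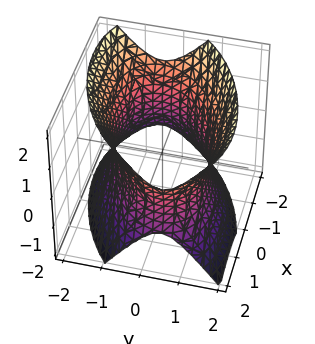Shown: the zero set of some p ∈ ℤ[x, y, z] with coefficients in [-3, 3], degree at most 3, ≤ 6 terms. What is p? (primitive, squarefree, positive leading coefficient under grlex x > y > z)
x^2 - x*y + 2*y^2 - z^2 - 3

First, the degree is 2 — a generic line meets the surface in up to 2 points.
Then, observable constraints: it misses every integer gridline on the z-axis.
Finally, solving for integer coefficients yields p as stated.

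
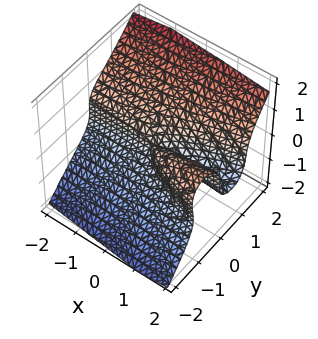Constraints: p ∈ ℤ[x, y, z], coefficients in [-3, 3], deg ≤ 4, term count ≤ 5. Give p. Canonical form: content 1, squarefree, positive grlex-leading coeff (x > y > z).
3*y^3 - 3*z^3 - 2*x*y - y*z

1. Degree: the shape is more complex than any degree-2 surface, so deg p = 3.
2. Checking where it meets the axes: it meets the z-axis at z = 0 (among the integer gridlines); every point of the x-axis in the box is on the surface.
3. Putting this together gives p.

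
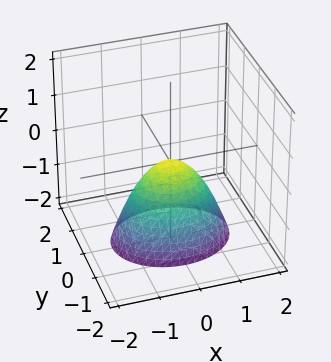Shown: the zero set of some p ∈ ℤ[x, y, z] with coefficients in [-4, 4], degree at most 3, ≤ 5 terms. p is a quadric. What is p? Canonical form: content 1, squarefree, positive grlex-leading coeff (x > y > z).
2*x^2 + 3*y^2 + 2*z

1. The degree is 2 — a paraboloid; a quadric.
2. Symmetries: the x ↦ −x reflection is a symmetry, so x appears only in even powers; mirror symmetry y ↦ −y ⇒ only even powers of y.
3. Reading off the gridlines: it meets the y-axis at y = 0 (among the integer gridlines); it crosses the z-axis at the gridline z = 0.
4. The integer polynomial consistent with all of this is the stated p.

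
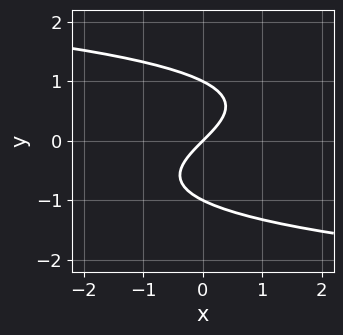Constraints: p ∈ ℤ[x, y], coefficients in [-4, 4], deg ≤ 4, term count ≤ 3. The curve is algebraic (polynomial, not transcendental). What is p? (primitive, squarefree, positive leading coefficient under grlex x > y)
y^3 + x - y

First, degree: a generic line meets the curve in up to 3 points, so deg p = 3.
Next, against the integer gridlines: among the integer gridlines, it crosses the y-axis at y ∈ {-1, 0, 1}; it crosses the x-axis at the gridline x = 0.
Finally, solving for integer coefficients yields p as stated.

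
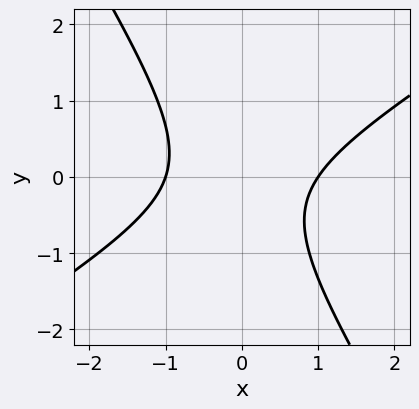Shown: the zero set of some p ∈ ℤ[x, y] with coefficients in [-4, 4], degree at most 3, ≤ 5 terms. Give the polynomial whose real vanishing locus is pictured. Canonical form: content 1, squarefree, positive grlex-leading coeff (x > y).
1. deg p = 2. The shape is more complex than any degree-1 curve.
2. Against the integer gridlines: no y-intercept at any integer in the box; the x-axis gridline crossings are at x ∈ {-1, 1}.
3. Fitting integer coefficients to these (and the overall shape) gives p.

3*x^2 - 3*x*y - 3*y^2 - y - 3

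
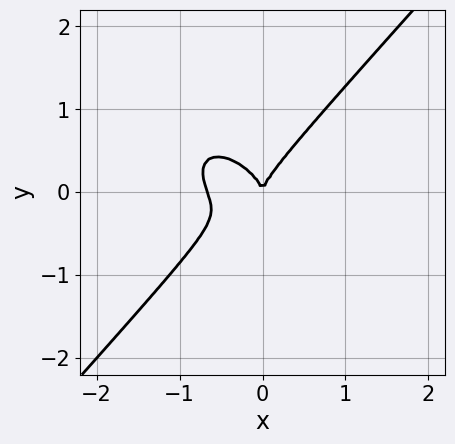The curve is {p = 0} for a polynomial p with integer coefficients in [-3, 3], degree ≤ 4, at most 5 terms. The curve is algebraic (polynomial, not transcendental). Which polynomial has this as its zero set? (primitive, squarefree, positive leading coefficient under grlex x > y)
First, degree: no degree-2 curve has this shape, so deg p = 3.
Then, from the axis intercepts and sections: it meets the x-axis at x = 0 (among the integer gridlines); it meets the y-axis at y = 0 (among the integer gridlines).
Finally, fitting integer coefficients to these (and the overall shape) gives p.

3*x^3 + x^2*y - 3*y^3 + 2*x^2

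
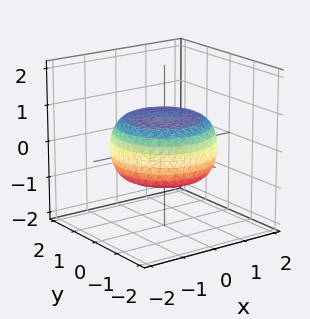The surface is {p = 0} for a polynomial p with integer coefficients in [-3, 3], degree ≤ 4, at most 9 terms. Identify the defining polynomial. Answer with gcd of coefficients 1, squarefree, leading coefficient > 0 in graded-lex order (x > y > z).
(a) Degree: no degree-3 surface has this shape, so deg p = 4.
(b) Symmetries: rotational symmetry about the z-axis ⇒ p depends on x, y only through x² + y².
(c) Checking where it meets the axes: a circular section at z = 0 has radius between 1 and 2.
(d) These observations pin down the coefficients.

x^4 + 2*x^2*y^2 + y^4 - x^2 - y^2 + 3*z^2 - 2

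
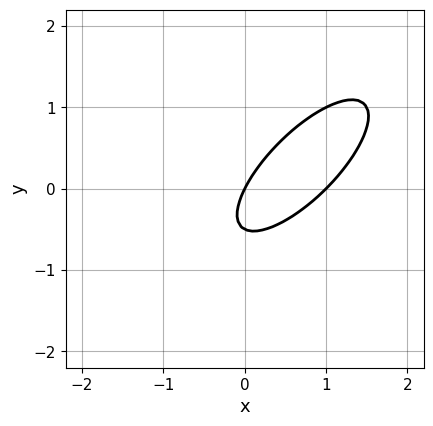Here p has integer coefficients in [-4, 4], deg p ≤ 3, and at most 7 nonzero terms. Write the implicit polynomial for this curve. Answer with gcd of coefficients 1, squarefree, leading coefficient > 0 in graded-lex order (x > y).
First, degree: no degree-1 curve has this shape, so deg p = 2.
Next, checking where it meets the axes: among the integer gridlines, it crosses the x-axis at x ∈ {0, 1}; one y-axis crossing is at y = 0.
Finally, these observations pin down the coefficients.

2*x^2 - 3*x*y + 2*y^2 - 2*x + y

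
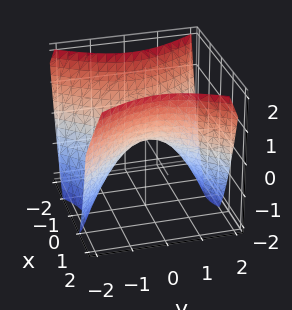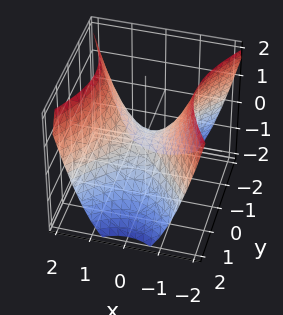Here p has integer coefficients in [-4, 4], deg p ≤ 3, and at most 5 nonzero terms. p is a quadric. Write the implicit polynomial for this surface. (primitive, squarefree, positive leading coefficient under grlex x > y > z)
1. The degree is 2 — a hyperbolic paraboloid; a quadric.
2. Symmetries: the x ↦ −x reflection is a symmetry, so x appears only in even powers; mirror symmetry y ↦ −y ⇒ only even powers of y.
3. From the axis intercepts and sections: it meets the y-axis at y = 0 (among the integer gridlines); it crosses the z-axis at the gridline z = 0.
4. These observations pin down the coefficients.

3*x^2 - 2*y^2 - 3*z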